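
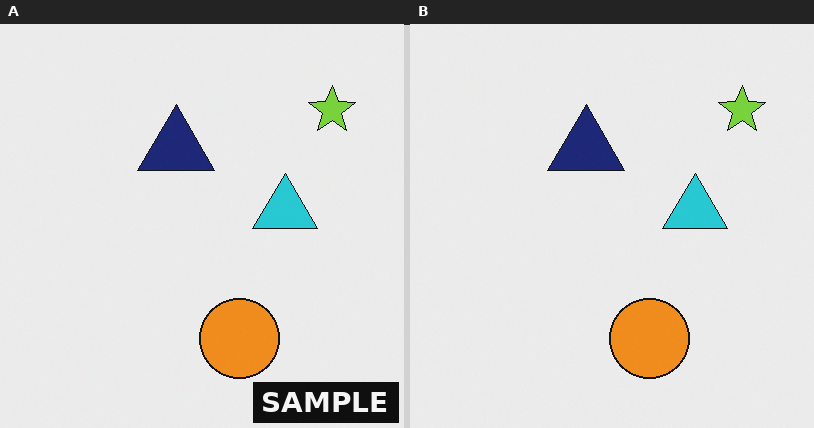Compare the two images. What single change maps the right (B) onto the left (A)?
The left (A) image is the right (B) watermarked with the text "SAMPLE" in the lower-right corner.

A dark label reading "SAMPLE" appears in the lower-right corner.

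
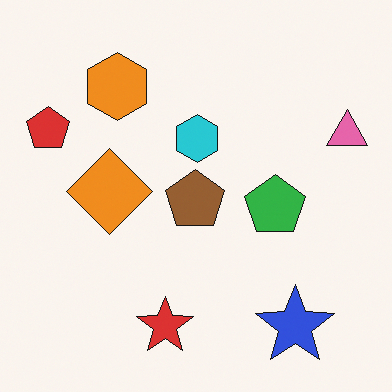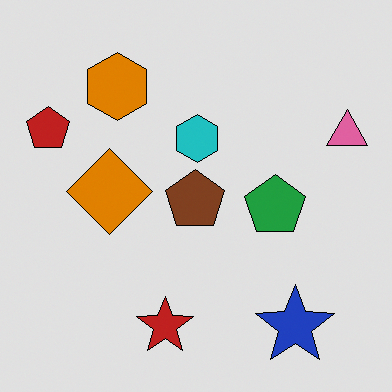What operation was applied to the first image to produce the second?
Moderately posterized.

Each flat color has snapped to a coarser quantized level — most visibly, the near-white background has dropped to a flat grey.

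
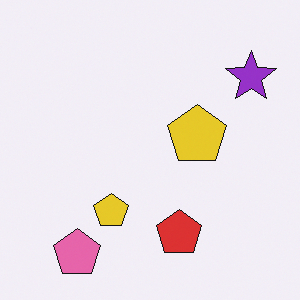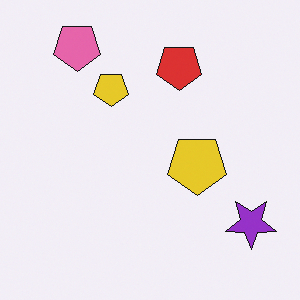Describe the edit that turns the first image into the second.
The image was flipped vertically (top ↔ bottom).

The pink pentagon is in the bottom-left of the first image and the top-left of the second — shapes on opposite sides of the horizontal midline have swapped in a mirror flip.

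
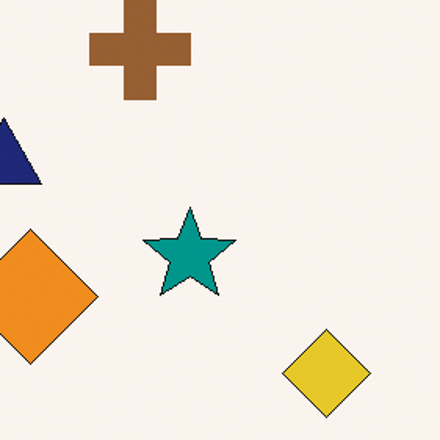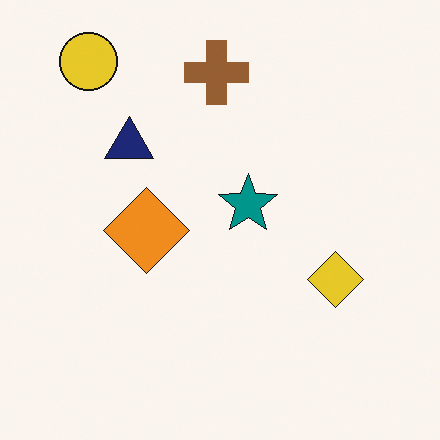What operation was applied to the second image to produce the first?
The first image is the second cropped slightly and scaled back up.

The visible shapes are larger and the field of view is narrower; shapes near the original edges may be partly or wholly outside the frame — a crop-and-rescale.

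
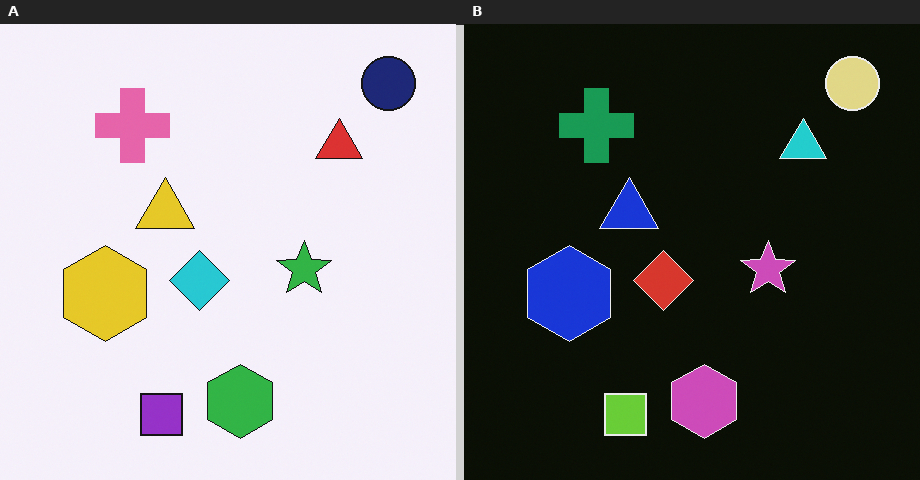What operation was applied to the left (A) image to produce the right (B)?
The transformation is: color-inverted (negative).

The light background has become dark and every shape's color is its complement — a photographic negative.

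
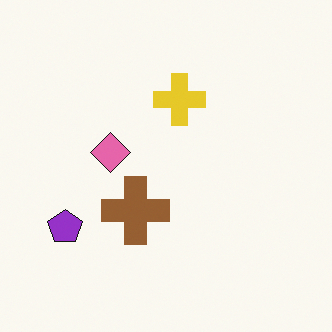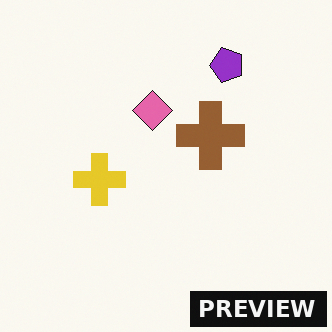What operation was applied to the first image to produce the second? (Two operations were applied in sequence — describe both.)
This is the original image transposed (reflected across the top-left ↔ bottom-right diagonal), then watermarked with the text "PREVIEW" in the lower-right corner.

Shapes have swapped their row and column positions — what was in the top-right is now in the bottom-left — a diagonal reflection. A dark label reading "PREVIEW" appears in the lower-right corner.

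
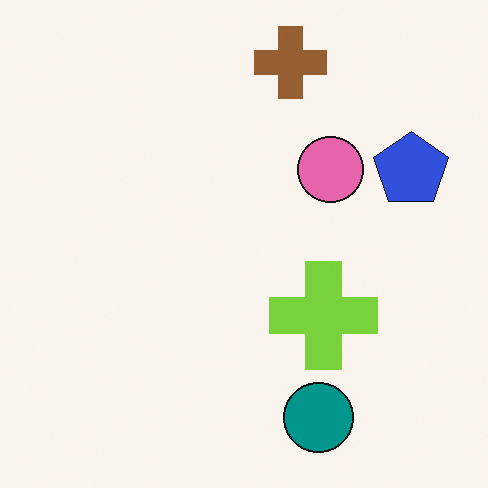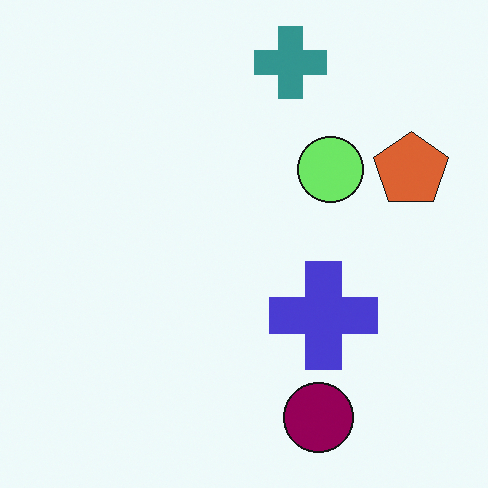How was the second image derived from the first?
The second image is the first hue-shifted through roughly a third of the color wheel.

Every shape's color has rotated by the same amount around the hue wheel — a uniform hue shift.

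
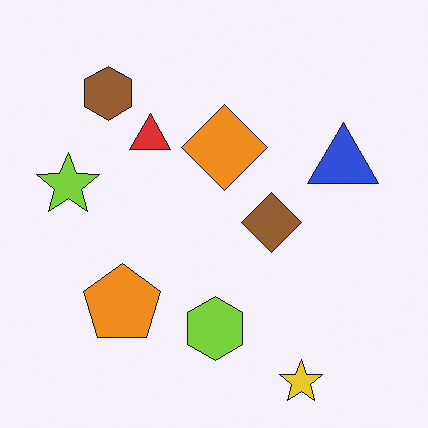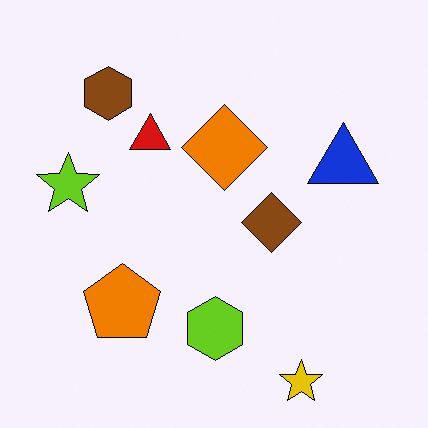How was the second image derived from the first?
It was given slightly increased contrast.

Tones are pushed away from mid-grey across the whole image — a global contrast change.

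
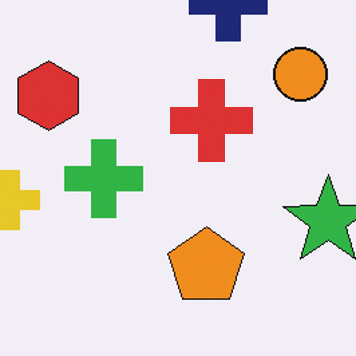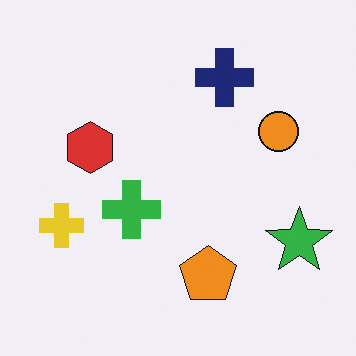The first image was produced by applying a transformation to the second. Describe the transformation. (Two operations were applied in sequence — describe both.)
The transformation is: cropped to a modestly smaller region and rescaled, then overlaid with an additional red cross.

The visible shapes are larger and the field of view is narrower; shapes near the original edges may be partly or wholly outside the frame — a crop-and-rescale. A red cross appears in the first image that is absent from the second.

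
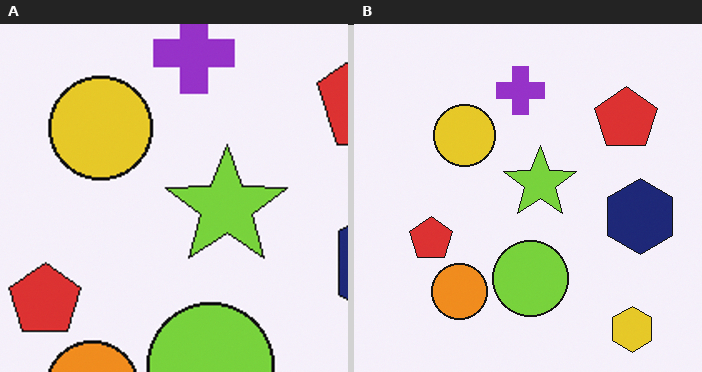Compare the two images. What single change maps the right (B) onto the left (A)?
The image was cropped to a noticeably smaller region and rescaled.

The visible shapes are larger and the field of view is narrower; shapes near the original edges may be partly or wholly outside the frame — a crop-and-rescale.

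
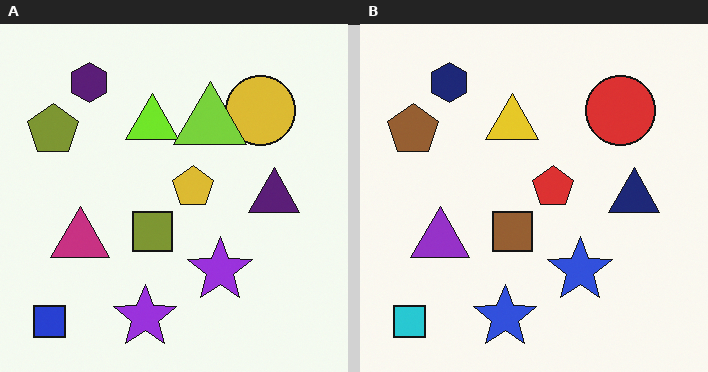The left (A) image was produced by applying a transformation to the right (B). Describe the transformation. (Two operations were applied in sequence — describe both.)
The image was hue-shifted by a small amount, then overlaid with an additional lime triangle.

Every shape's color has rotated by the same amount around the hue wheel — a uniform hue shift. A lime triangle appears in the left (A) image that is absent from the right (B).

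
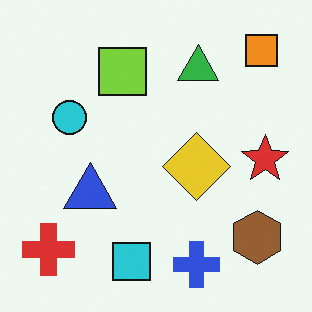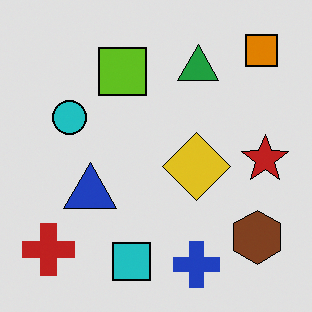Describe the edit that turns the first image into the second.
This is the original image posterized to a reduced palette.

Each flat color has snapped to a coarser quantized level — most visibly, the near-white background has dropped to a flat grey.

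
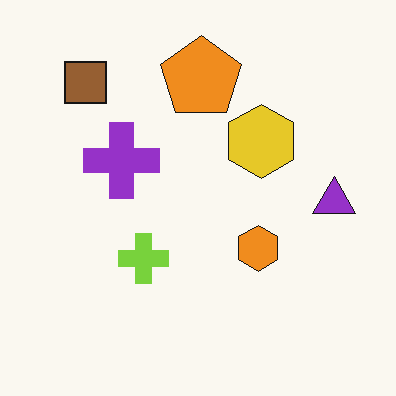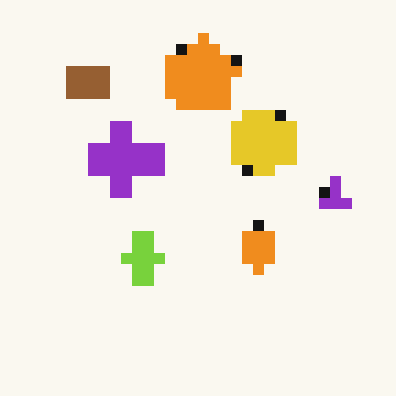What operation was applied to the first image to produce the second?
Coarsely pixelated.

Shapes are reduced to large square blocks; fine edges and outlines are lost — a downscale-then-upscale (mosaic) effect.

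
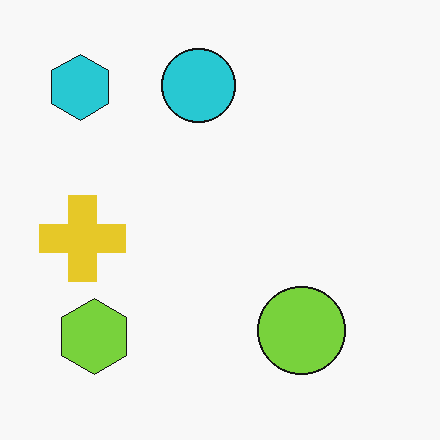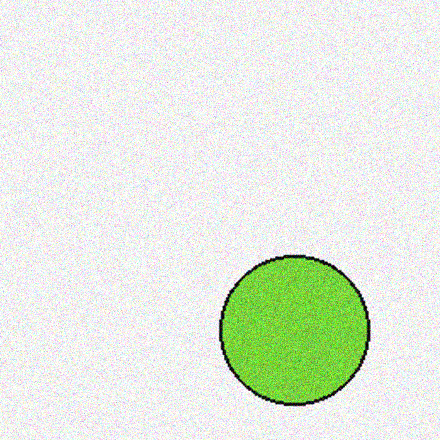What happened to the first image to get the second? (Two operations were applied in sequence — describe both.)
The image was cropped tightly and scaled back up, then degraded with moderate additive noise.

The visible shapes are larger and the field of view is narrower; shapes near the original edges may be partly or wholly outside the frame — a crop-and-rescale. Random speckle covers the whole image, including the flat background.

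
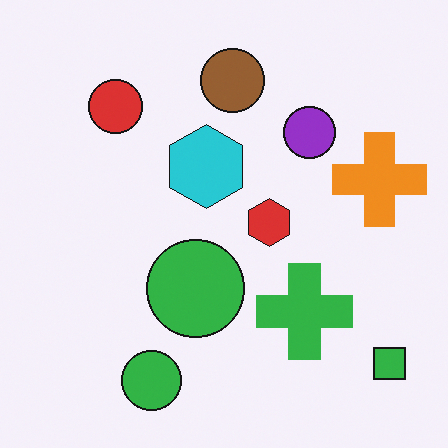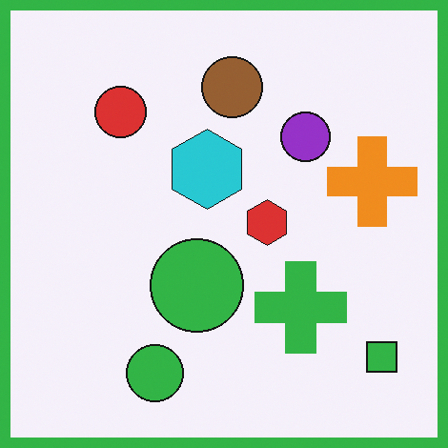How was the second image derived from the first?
The second image is the first framed with a green border.

A solid green frame runs around the edge of the second image, with the content slightly shrunk inside it.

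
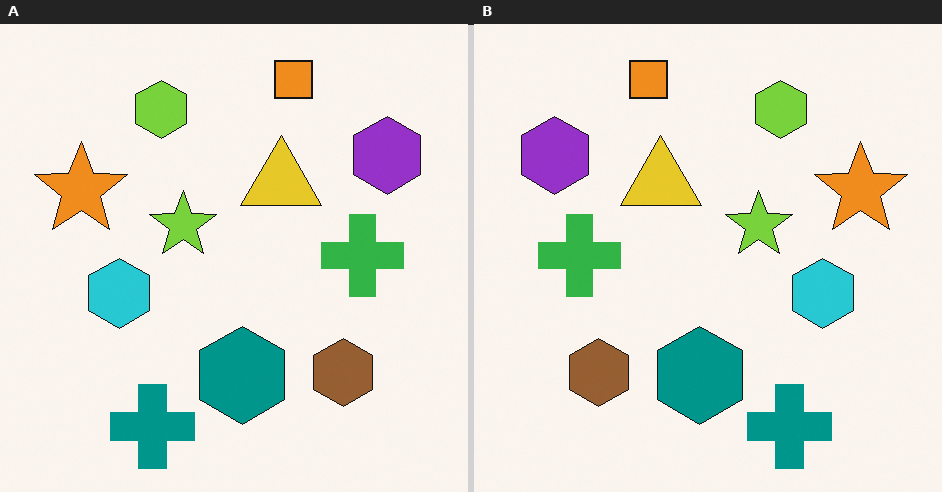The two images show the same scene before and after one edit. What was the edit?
The image was flipped horizontally (left ↔ right).

The orange star is in the left of the left (A) image and the right of the right (B) — shapes on opposite sides of the vertical midline have swapped in a mirror flip.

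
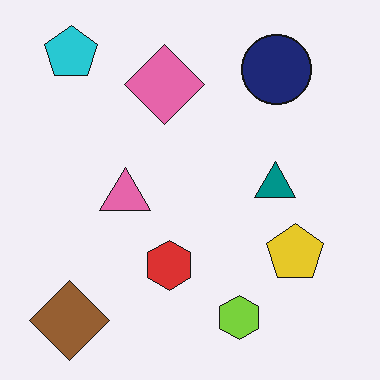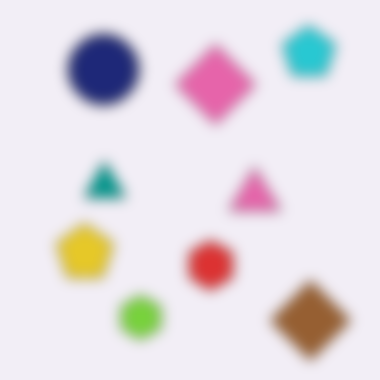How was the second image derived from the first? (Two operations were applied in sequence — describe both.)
The transformation is: heavily blurred, then flipped horizontally (left ↔ right).

Shape edges and outlines are uniformly softened across the whole image. The brown diamond is in the bottom-left of the first image and the bottom-right of the second — shapes on opposite sides of the vertical midline have swapped in a mirror flip.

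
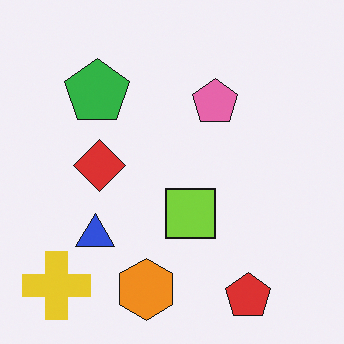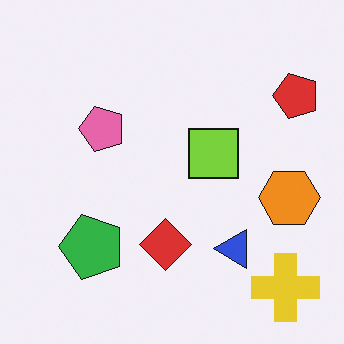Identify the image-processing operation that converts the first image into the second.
The transformation is: rotated 90° counter-clockwise.

The yellow cross sits in the bottom-left of the first image and the bottom-right of the second — consistent with a whole-image 90° counter-clockwise rotation.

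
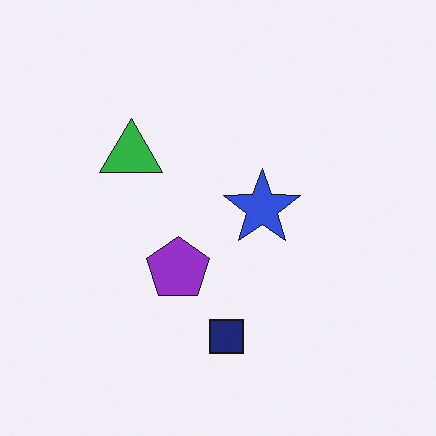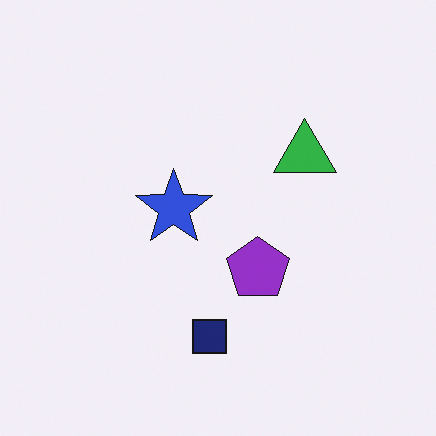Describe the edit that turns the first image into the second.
Flipped horizontally (left ↔ right).

The green triangle is in the left of the first image and the right of the second — shapes on opposite sides of the vertical midline have swapped in a mirror flip.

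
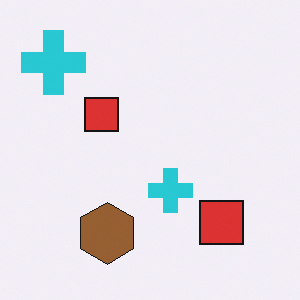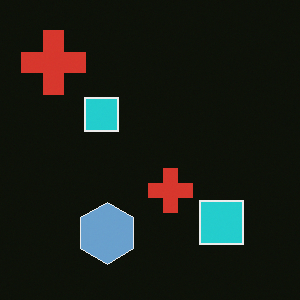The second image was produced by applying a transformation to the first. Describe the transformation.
The image was color-inverted (negative).

The light background has become dark and every shape's color is its complement — a photographic negative.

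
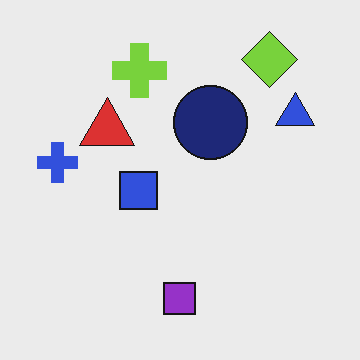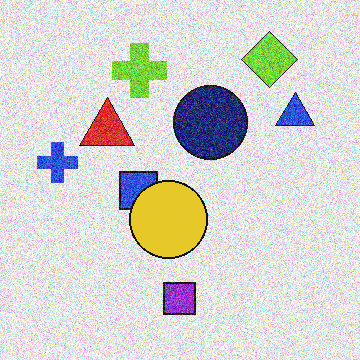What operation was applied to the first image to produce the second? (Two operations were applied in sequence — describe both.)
Degraded with strong gaussian noise, then overlaid with an additional yellow circle.

Random speckle covers the whole image, including the flat background. A yellow circle appears in the second image that is absent from the first.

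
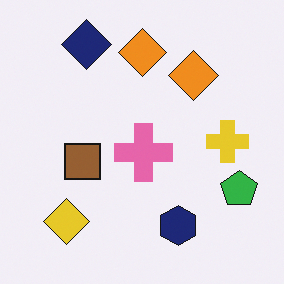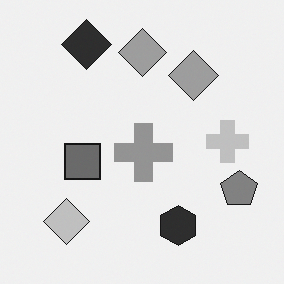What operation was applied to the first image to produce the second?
The second image is the first converted to grayscale.

All color is removed — every shape is now a shade of grey.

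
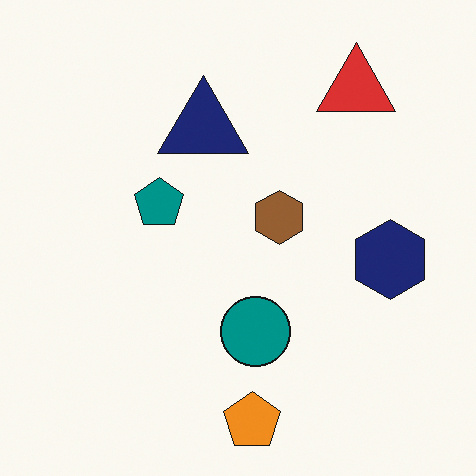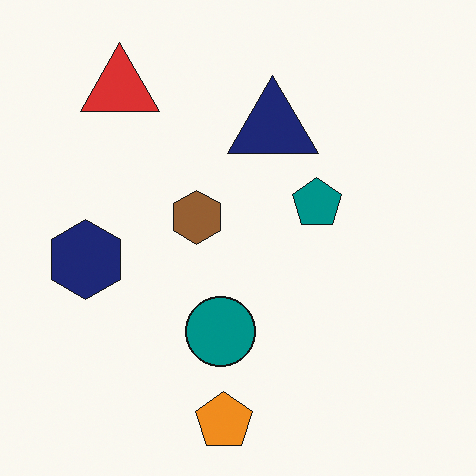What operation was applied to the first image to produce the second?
It was flipped horizontally (left ↔ right).

The navy hexagon is in the right of the first image and the left of the second — shapes on opposite sides of the vertical midline have swapped in a mirror flip.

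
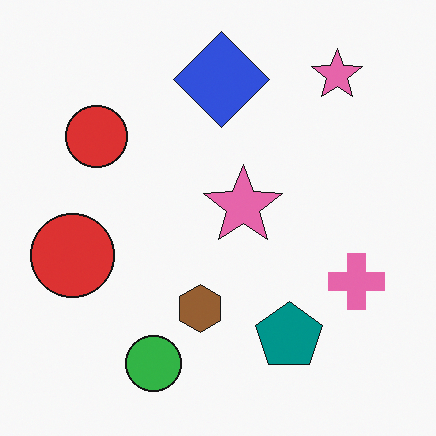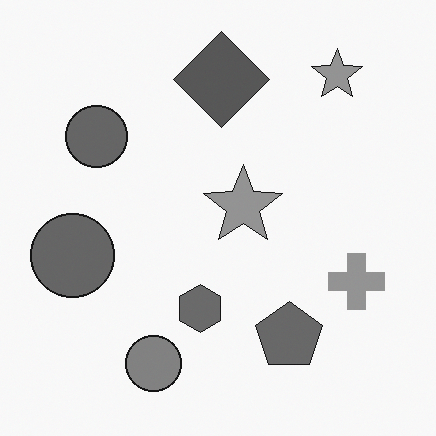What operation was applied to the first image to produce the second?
The image was converted to grayscale.

All color is removed — every shape is now a shade of grey.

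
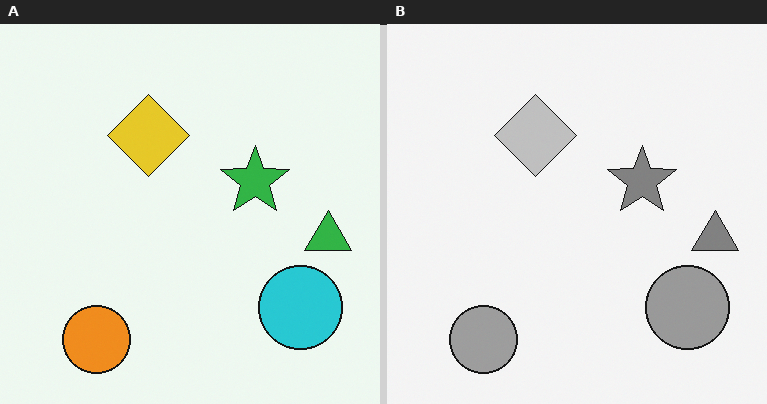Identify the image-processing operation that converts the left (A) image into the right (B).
The transformation is: converted to grayscale.

All color is removed — every shape is now a shade of grey.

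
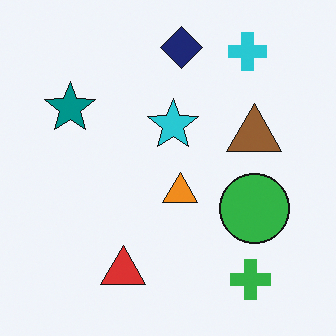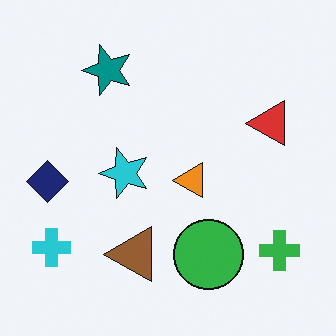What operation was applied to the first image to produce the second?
It was transposed (reflected across the top-left ↔ bottom-right diagonal).

Shapes have swapped their row and column positions — what was in the top-right is now in the bottom-left — a diagonal reflection.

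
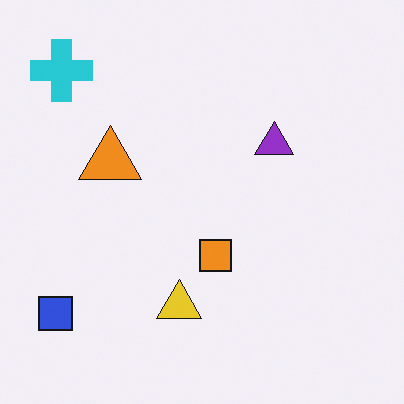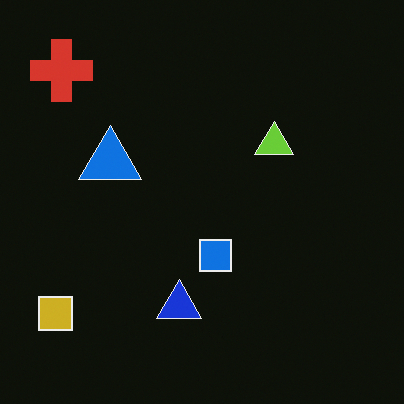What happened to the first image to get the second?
The second image is the first color-inverted (negative).

The light background has become dark and every shape's color is its complement — a photographic negative.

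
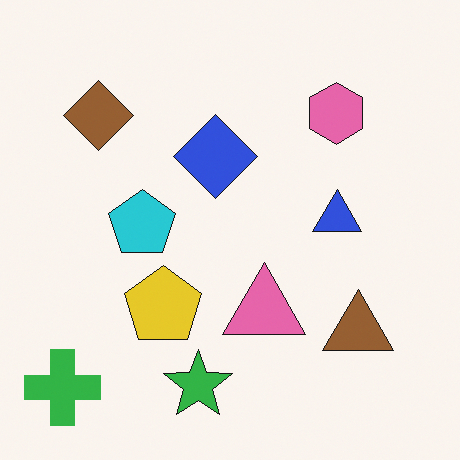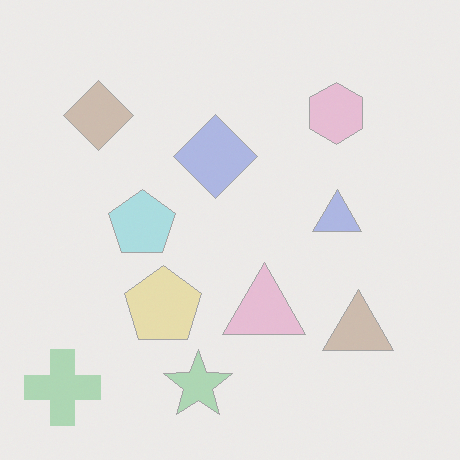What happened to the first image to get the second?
It was washed out (contrast reduced).

Tones are pushed toward mid-grey across the whole image — a global contrast change.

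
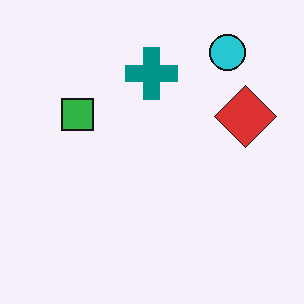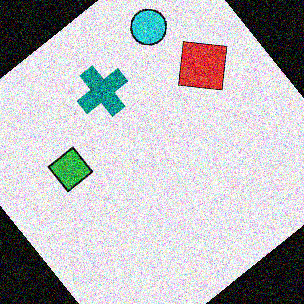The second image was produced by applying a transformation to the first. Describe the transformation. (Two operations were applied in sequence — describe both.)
The transformation is: rotated counter-clockwise by a large amount — several tens of degrees, then degraded with a thick layer of grain.

Every shape is tilted by the same angle and the image corners show triangular fill wedges — a whole-image rotation by a non-right angle. Random speckle covers the whole image, including the flat background.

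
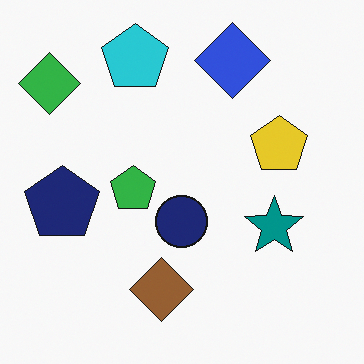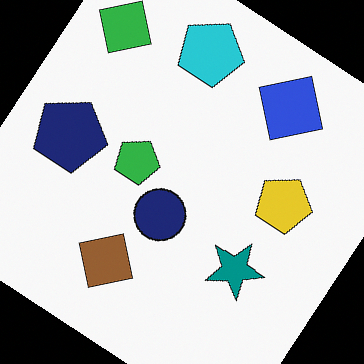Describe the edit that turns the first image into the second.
The transformation is: rotated clockwise by a large amount — several tens of degrees.

Every shape is tilted by the same angle and the image corners show triangular fill wedges — a whole-image rotation by a non-right angle.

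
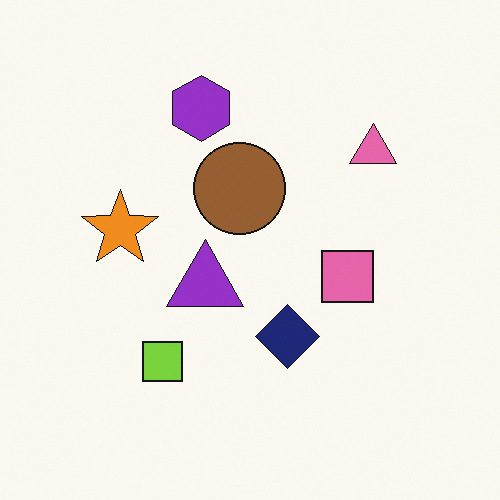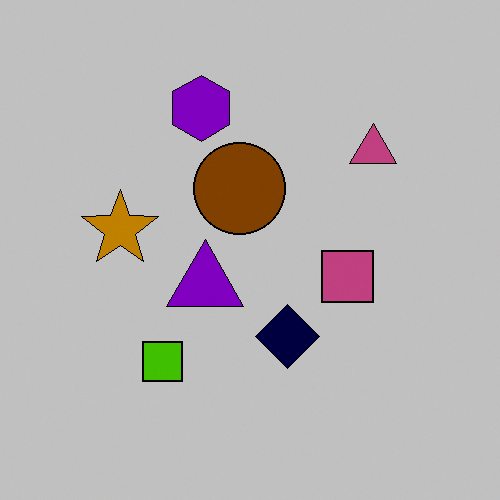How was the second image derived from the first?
Aggressively posterized.

Each flat color has snapped to a coarser quantized level — most visibly, the near-white background has dropped to a flat grey.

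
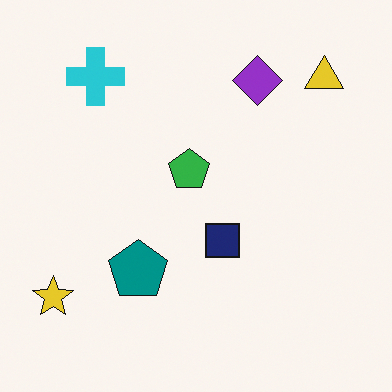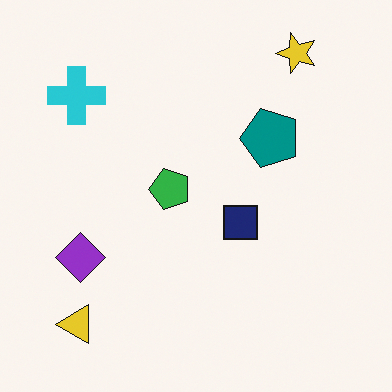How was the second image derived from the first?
This is the original image transposed (reflected across the top-left ↔ bottom-right diagonal).

Shapes have swapped their row and column positions — what was in the top-right is now in the bottom-left — a diagonal reflection.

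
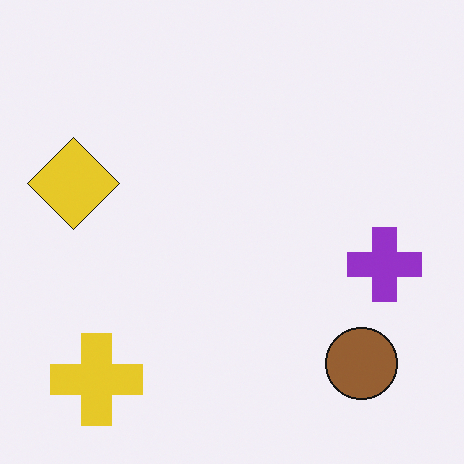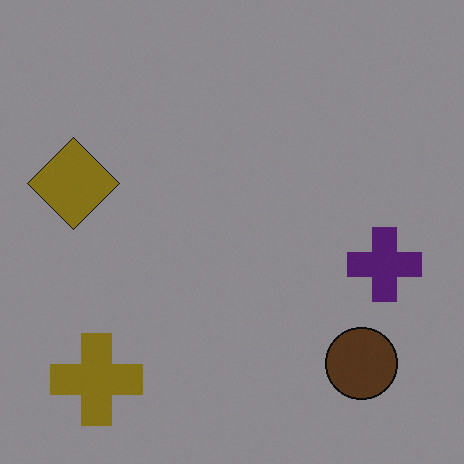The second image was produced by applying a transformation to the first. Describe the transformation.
It was darkened a lot.

Every pixel — background and shapes alike — is uniformly darkened.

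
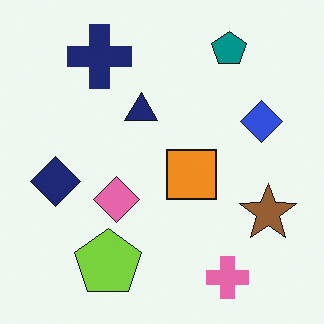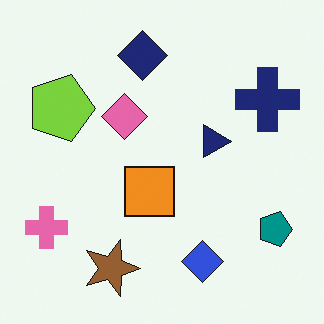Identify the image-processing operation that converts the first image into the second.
The transformation is: rotated 90° clockwise.

The pink cross sits in the bottom-right of the first image and the bottom-left of the second — consistent with a whole-image 90° clockwise rotation.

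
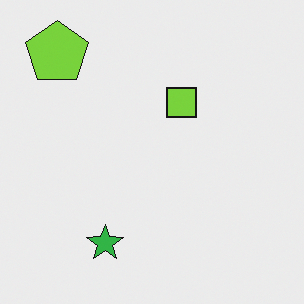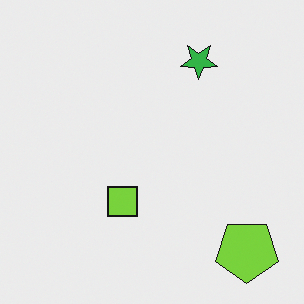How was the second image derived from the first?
The second image is the first rotated 180°.

The lime pentagon sits in the top-left of the first image and the bottom-right of the second — consistent with a whole-image 180° rotation.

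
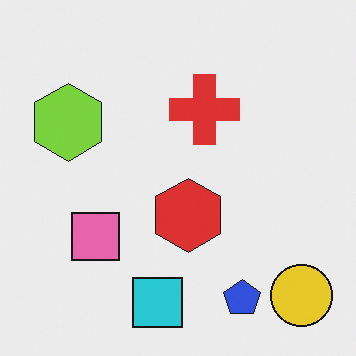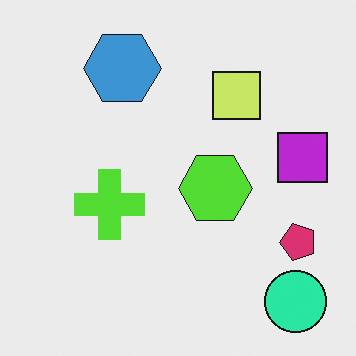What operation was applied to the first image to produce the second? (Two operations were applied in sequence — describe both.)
The second image is the first transposed (reflected across the top-left ↔ bottom-right diagonal), then hue-shifted by a moderate amount.

Shapes have swapped their row and column positions — what was in the top-right is now in the bottom-left — a diagonal reflection. Every shape's color has rotated by the same amount around the hue wheel — a uniform hue shift.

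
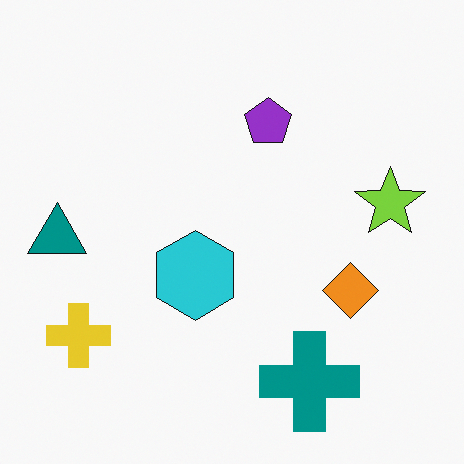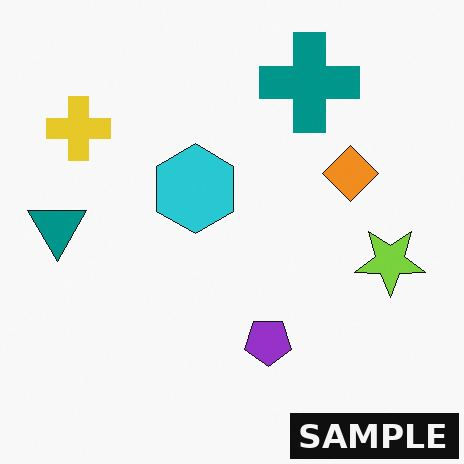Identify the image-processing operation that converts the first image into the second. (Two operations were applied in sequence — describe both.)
The second image is the first flipped vertically (top ↔ bottom), then watermarked with the text "SAMPLE" in the lower-right corner.

The teal cross is in the bottom of the first image and the top of the second — shapes on opposite sides of the horizontal midline have swapped in a mirror flip. A dark label reading "SAMPLE" appears in the lower-right corner.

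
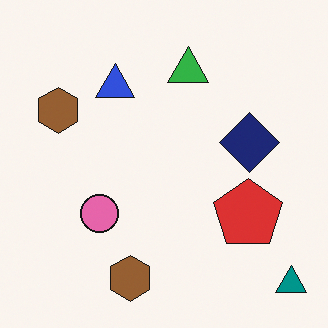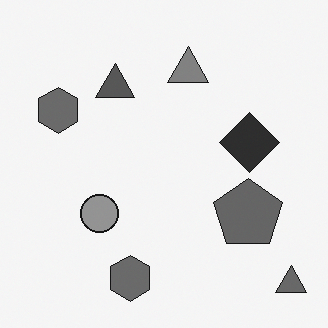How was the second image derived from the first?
The second image is the first converted to grayscale.

All color is removed — every shape is now a shade of grey.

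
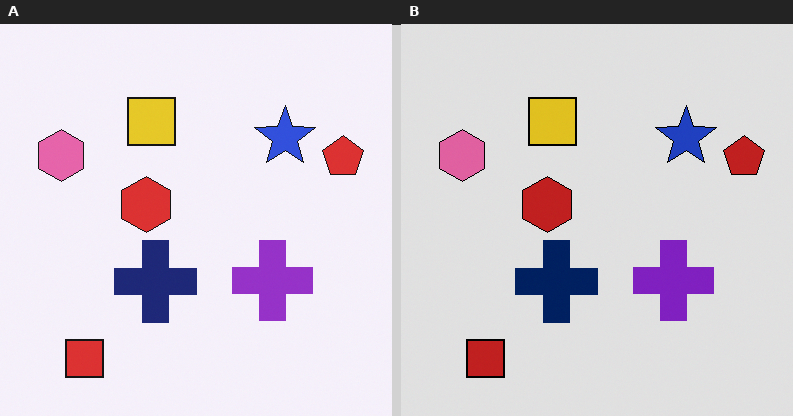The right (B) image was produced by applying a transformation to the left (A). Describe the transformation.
The image was moderately posterized.

Each flat color has snapped to a coarser quantized level — most visibly, the near-white background has dropped to a flat grey.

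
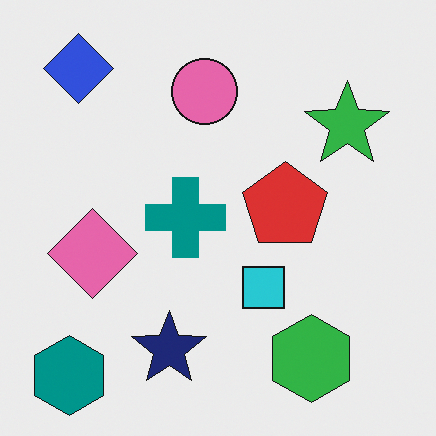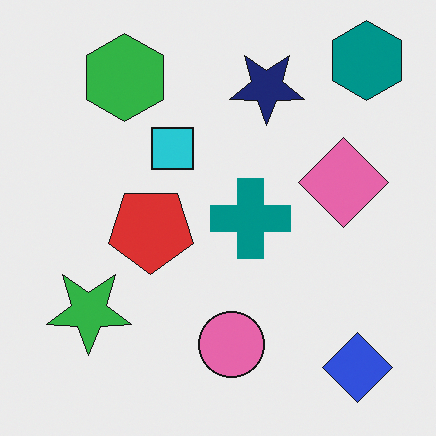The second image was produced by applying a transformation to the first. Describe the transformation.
It was rotated 180°.

The teal hexagon sits in the bottom-left of the first image and the top-right of the second — consistent with a whole-image 180° rotation.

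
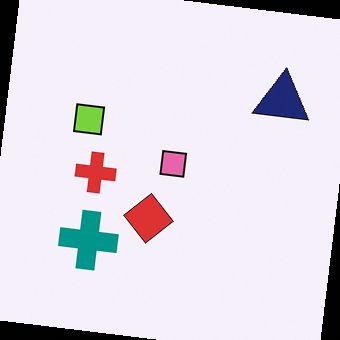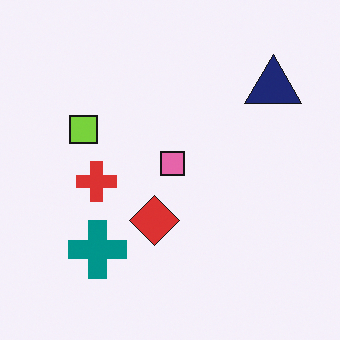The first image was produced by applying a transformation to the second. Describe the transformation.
The first image is the second rotated clockwise by a few degrees.

Every shape is tilted by the same angle and the image corners show triangular fill wedges — a whole-image rotation by a non-right angle.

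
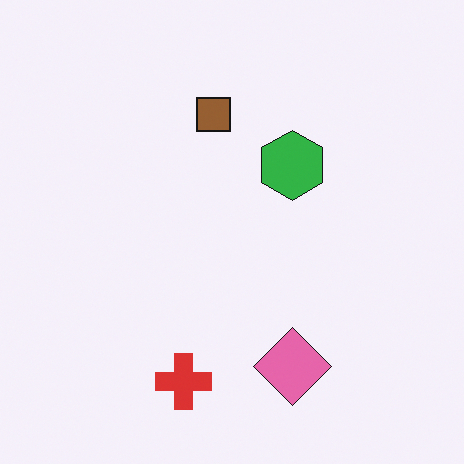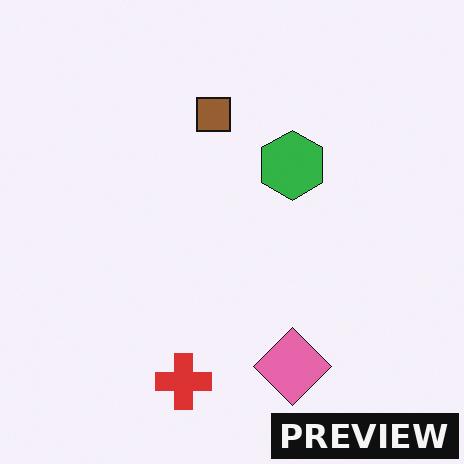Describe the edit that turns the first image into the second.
The second image is the first watermarked with the text "PREVIEW" in the lower-right corner.

A dark label reading "PREVIEW" appears in the lower-right corner.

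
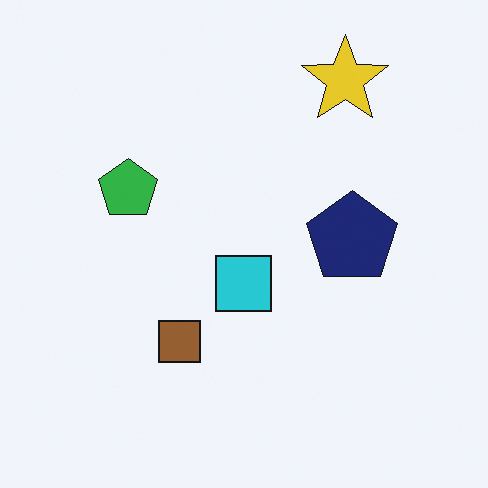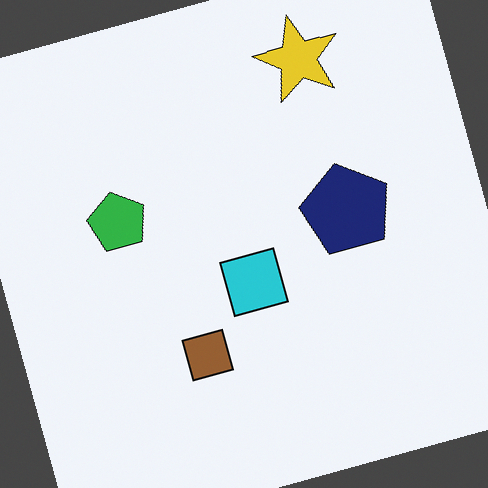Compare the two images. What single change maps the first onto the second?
Rotated counter-clockwise by a moderate amount.

Every shape is tilted by the same angle and the image corners show triangular fill wedges — a whole-image rotation by a non-right angle.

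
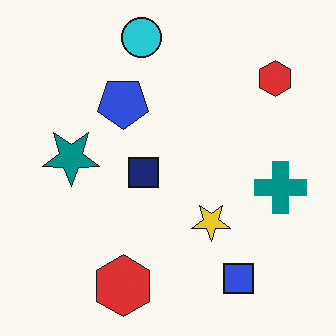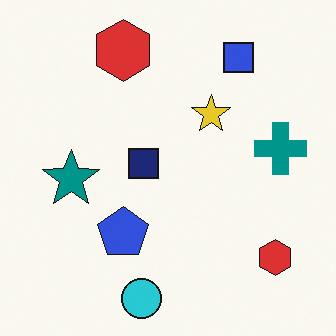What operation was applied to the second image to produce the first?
The transformation is: flipped vertically (top ↔ bottom).

The cyan circle is in the bottom of the second image and the top of the first — shapes on opposite sides of the horizontal midline have swapped in a mirror flip.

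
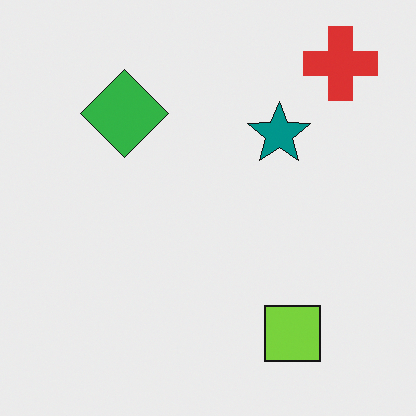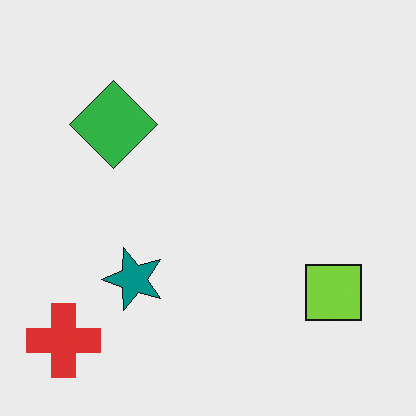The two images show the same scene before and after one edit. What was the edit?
It was transposed (reflected across the top-left ↔ bottom-right diagonal).

Shapes have swapped their row and column positions — what was in the top-right is now in the bottom-left — a diagonal reflection.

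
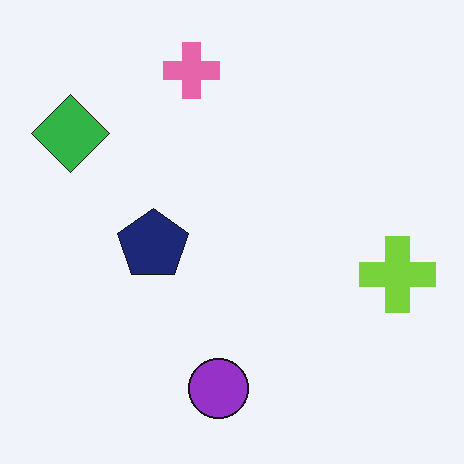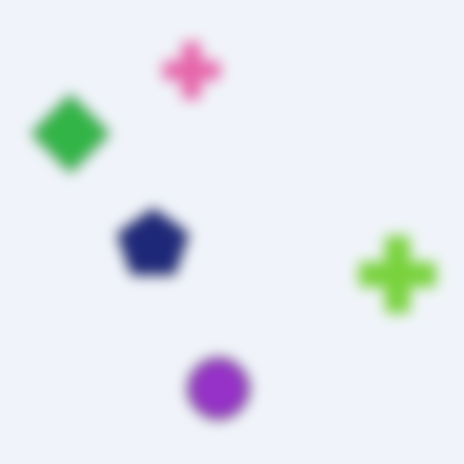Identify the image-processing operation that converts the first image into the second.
It was strongly gaussian-blurred.

Shape edges and outlines are uniformly softened across the whole image.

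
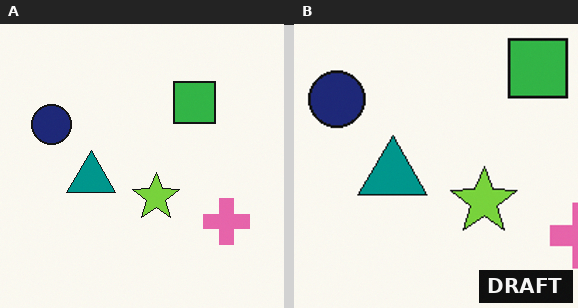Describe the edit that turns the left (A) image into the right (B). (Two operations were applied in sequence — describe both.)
Cropped slightly and scaled back up, then watermarked with the text "DRAFT" in the lower-right corner.

The visible shapes are larger and the field of view is narrower; shapes near the original edges may be partly or wholly outside the frame — a crop-and-rescale. A dark label reading "DRAFT" appears in the lower-right corner.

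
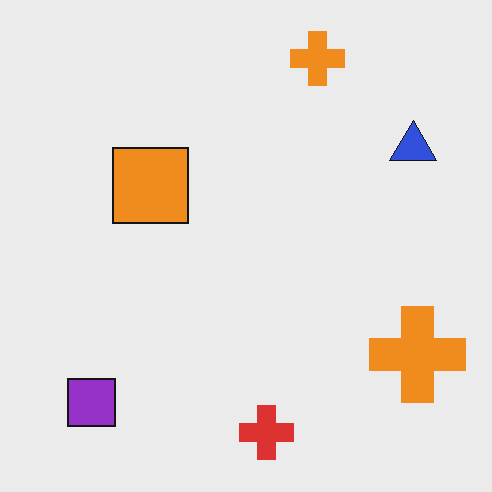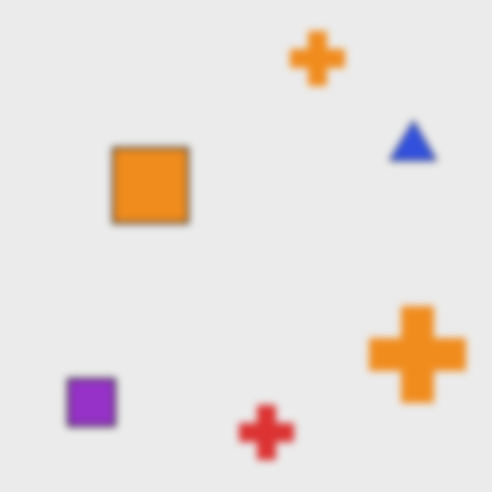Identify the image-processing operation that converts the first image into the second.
The image was noticeably gaussian-blurred.

Shape edges and outlines are uniformly softened across the whole image.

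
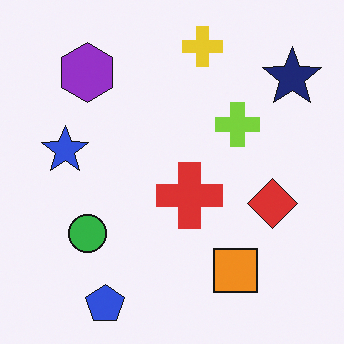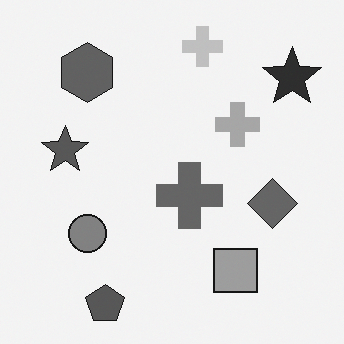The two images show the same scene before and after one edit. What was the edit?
Converted to grayscale.

All color is removed — every shape is now a shade of grey.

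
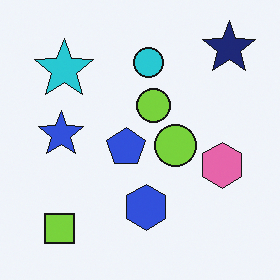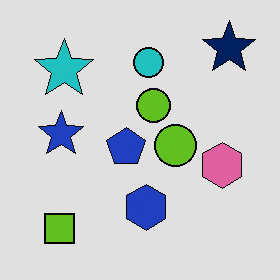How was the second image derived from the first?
The second image is the first moderately posterized.

Each flat color has snapped to a coarser quantized level — most visibly, the near-white background has dropped to a flat grey.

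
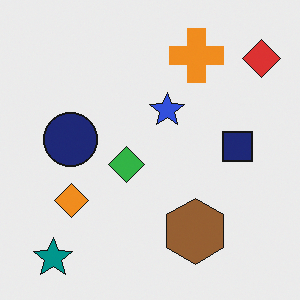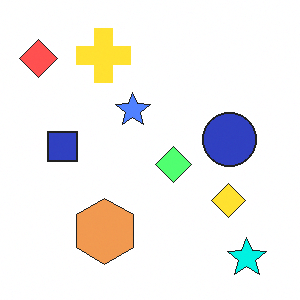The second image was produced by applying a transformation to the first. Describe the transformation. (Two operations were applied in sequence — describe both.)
The image was flipped horizontally (left ↔ right), then substantially brightened.

The red diamond is in the top-right of the first image and the top-left of the second — shapes on opposite sides of the vertical midline have swapped in a mirror flip. Every pixel — background and shapes alike — is uniformly brightened.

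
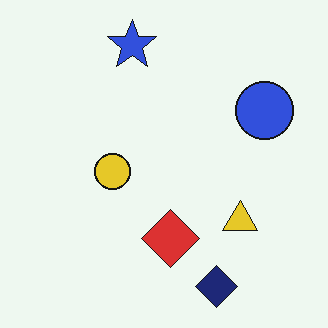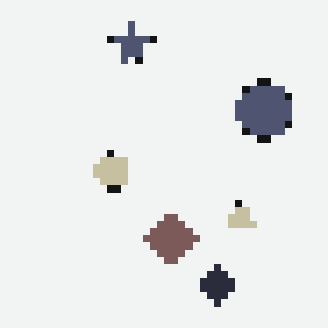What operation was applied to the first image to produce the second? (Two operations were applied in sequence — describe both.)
Heavily desaturated, then moderately pixelated.

All colors are more muted and greyish — a global saturation change. Shapes are reduced to large square blocks; fine edges and outlines are lost — a downscale-then-upscale (mosaic) effect.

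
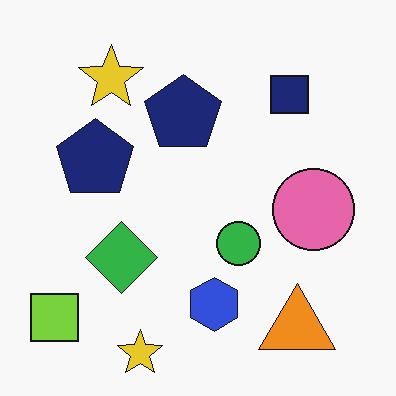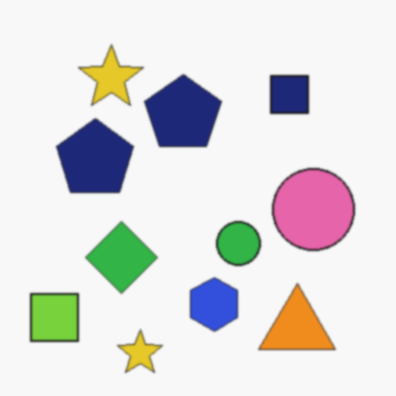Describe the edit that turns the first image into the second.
It was slightly softened.

Shape edges and outlines are uniformly softened across the whole image.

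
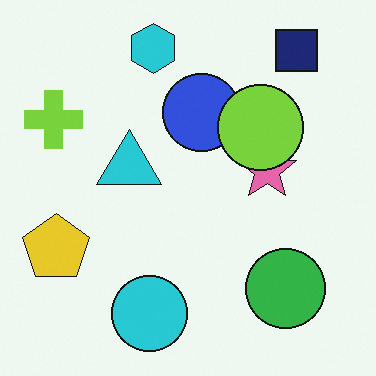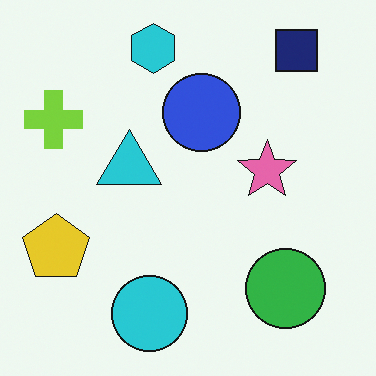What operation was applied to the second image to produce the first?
This is the original image overlaid with an additional lime circle.

A lime circle appears in the first image that is absent from the second.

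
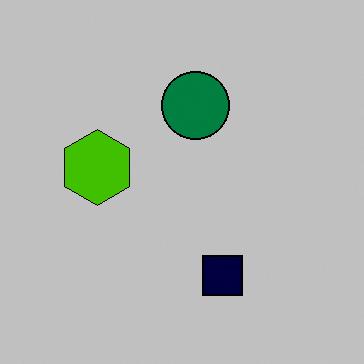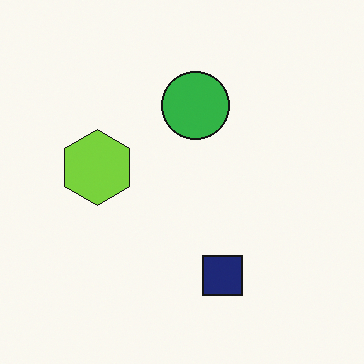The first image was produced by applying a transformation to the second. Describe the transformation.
Heavily posterized to just a handful of flat colors.

Each flat color has snapped to a coarser quantized level — most visibly, the near-white background has dropped to a flat grey.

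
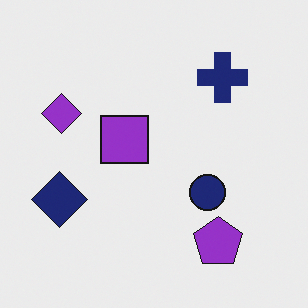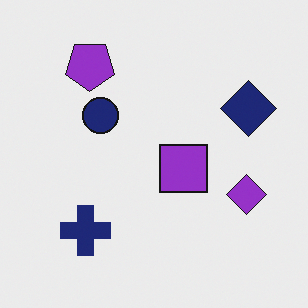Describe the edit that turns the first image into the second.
The second image is the first rotated 180°.

The purple pentagon sits in the bottom-right of the first image and the top-left of the second — consistent with a whole-image 180° rotation.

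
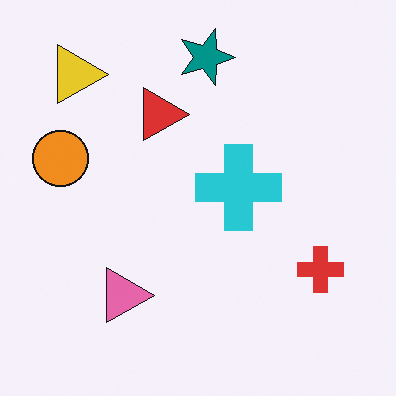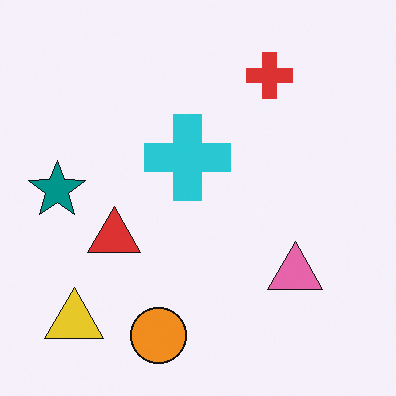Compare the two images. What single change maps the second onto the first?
The image was rotated 90° clockwise.

The yellow triangle sits in the bottom-left of the second image and the top-left of the first — consistent with a whole-image 90° clockwise rotation.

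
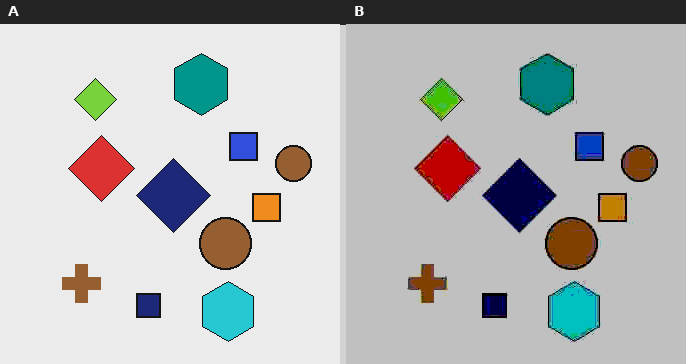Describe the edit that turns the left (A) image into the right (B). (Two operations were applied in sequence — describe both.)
Heavily JPEG-compressed with obvious blocking artifacts, then heavily posterized to just a handful of flat colors.

Blocky 8×8 compression artifacts appear around shape edges and the flat background shows ringing — characteristic JPEG degradation. Each flat color has snapped to a coarser quantized level — most visibly, the near-white background has dropped to a flat grey.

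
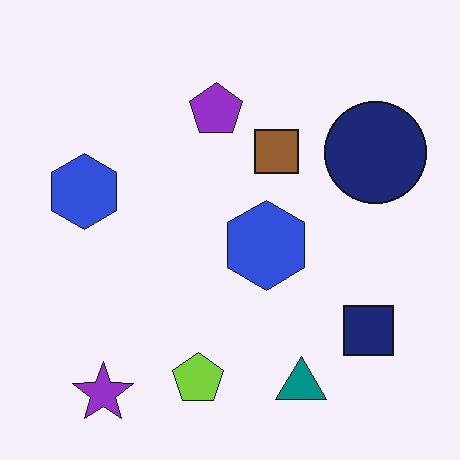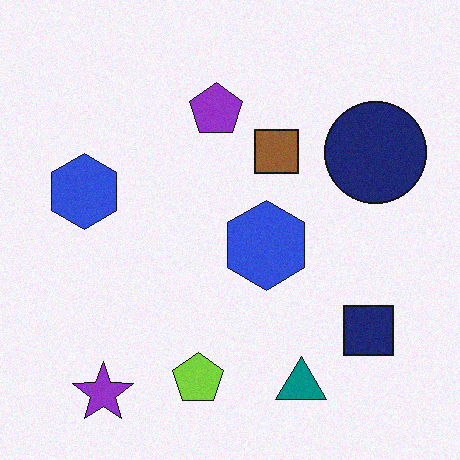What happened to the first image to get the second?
The second image is the first degraded with a light layer of grain.

Random speckle covers the whole image, including the flat background.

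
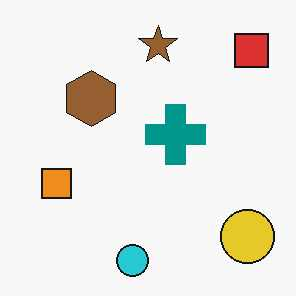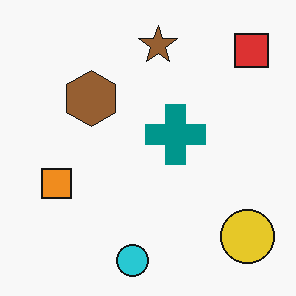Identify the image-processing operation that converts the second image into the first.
It was JPEG-compressed with visible artifacts.

Blocky 8×8 compression artifacts appear around shape edges and the flat background shows ringing — characteristic JPEG degradation.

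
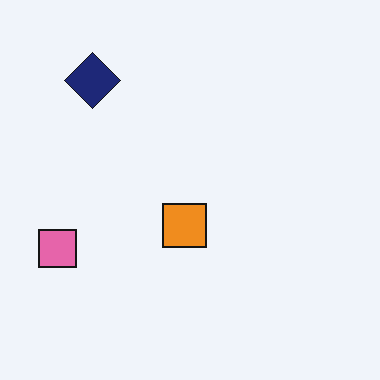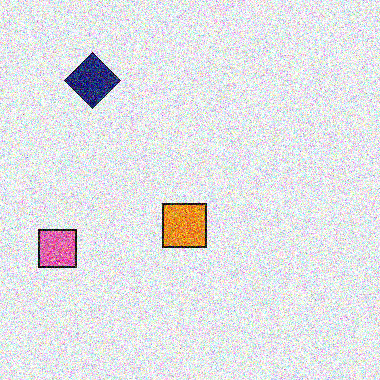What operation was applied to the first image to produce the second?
This is the original image degraded with heavy additive noise.

Random speckle covers the whole image, including the flat background.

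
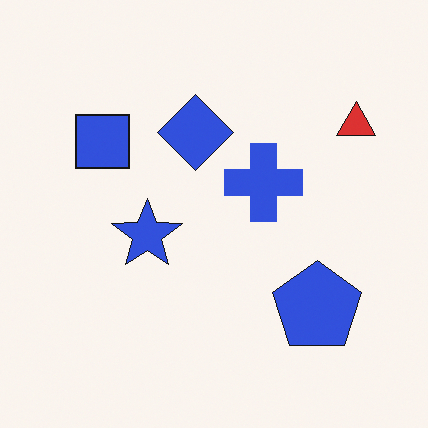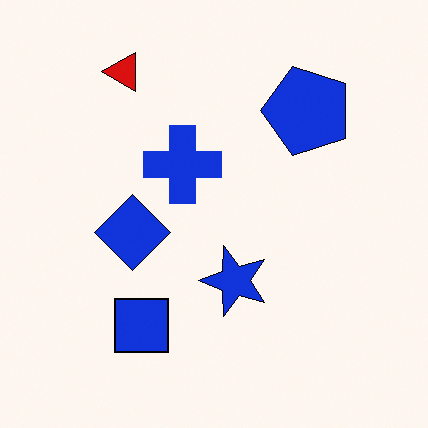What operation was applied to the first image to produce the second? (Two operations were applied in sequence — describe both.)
It was given slightly increased contrast, then rotated 90° counter-clockwise.

Tones are pushed away from mid-grey across the whole image — a global contrast change. The red triangle sits in the top-right of the first image and the top-left of the second — consistent with a whole-image 90° counter-clockwise rotation.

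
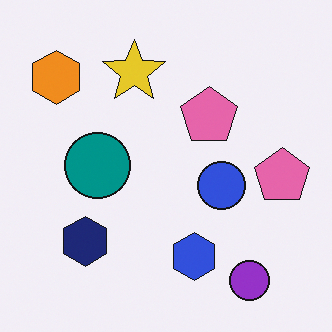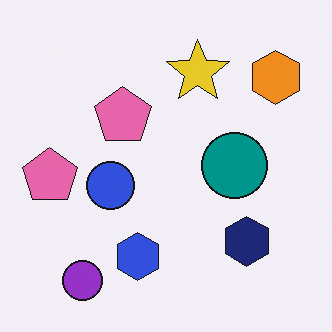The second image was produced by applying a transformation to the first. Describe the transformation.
The image was flipped horizontally (left ↔ right).

The orange hexagon is in the top-left of the first image and the top-right of the second — shapes on opposite sides of the vertical midline have swapped in a mirror flip.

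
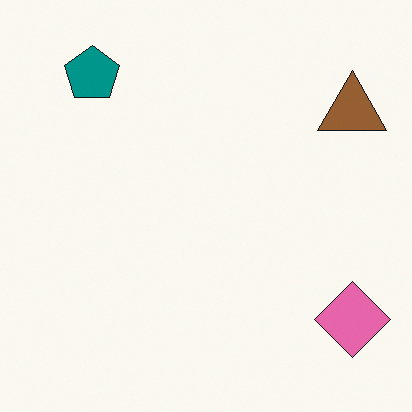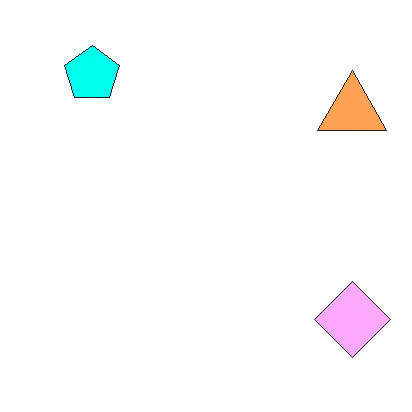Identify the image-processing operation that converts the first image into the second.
The image was brightened a lot.

Every pixel — background and shapes alike — is uniformly brightened.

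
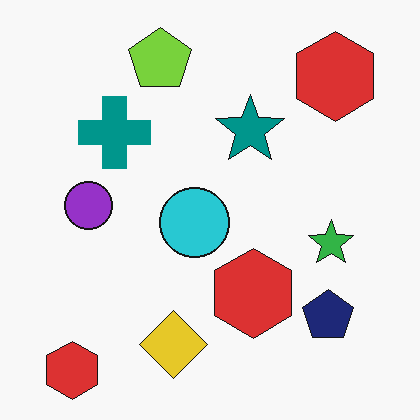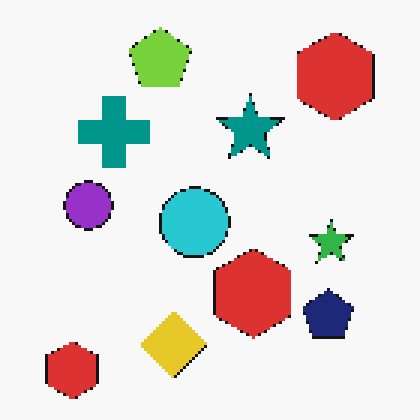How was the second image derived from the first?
The second image is the first mildly pixelated.

Shapes are reduced to large square blocks; fine edges and outlines are lost — a downscale-then-upscale (mosaic) effect.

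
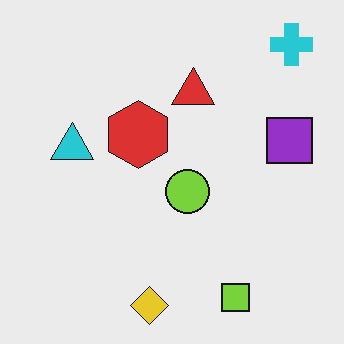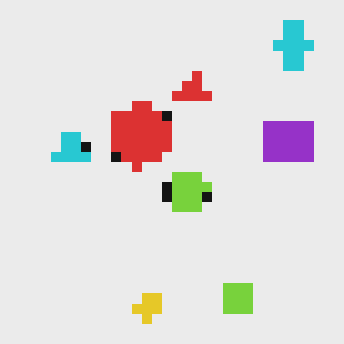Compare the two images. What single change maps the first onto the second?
The second image is the first coarsely pixelated.

Shapes are reduced to large square blocks; fine edges and outlines are lost — a downscale-then-upscale (mosaic) effect.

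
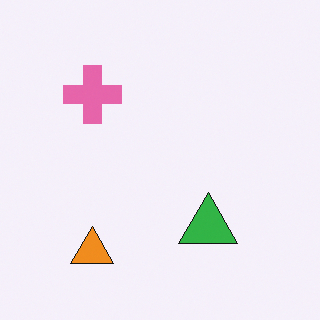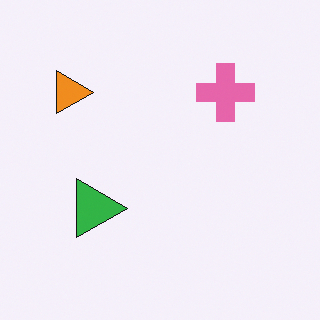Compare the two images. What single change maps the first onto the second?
The transformation is: rotated 90° clockwise.

The orange triangle sits in the bottom-left of the first image and the top-left of the second — consistent with a whole-image 90° clockwise rotation.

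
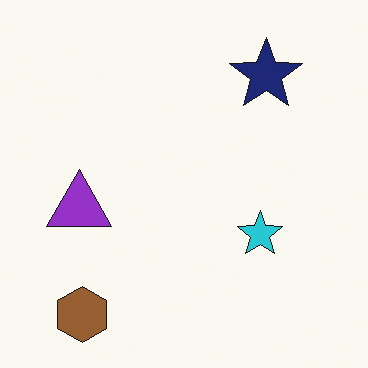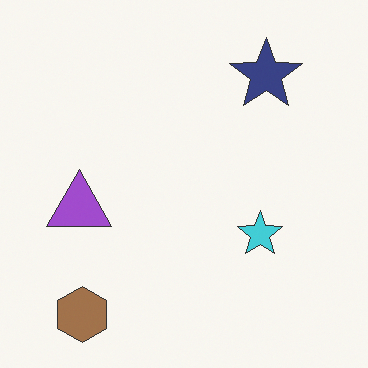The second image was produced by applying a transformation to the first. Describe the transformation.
This is the original image given slightly reduced contrast.

Tones are pushed toward mid-grey across the whole image — a global contrast change.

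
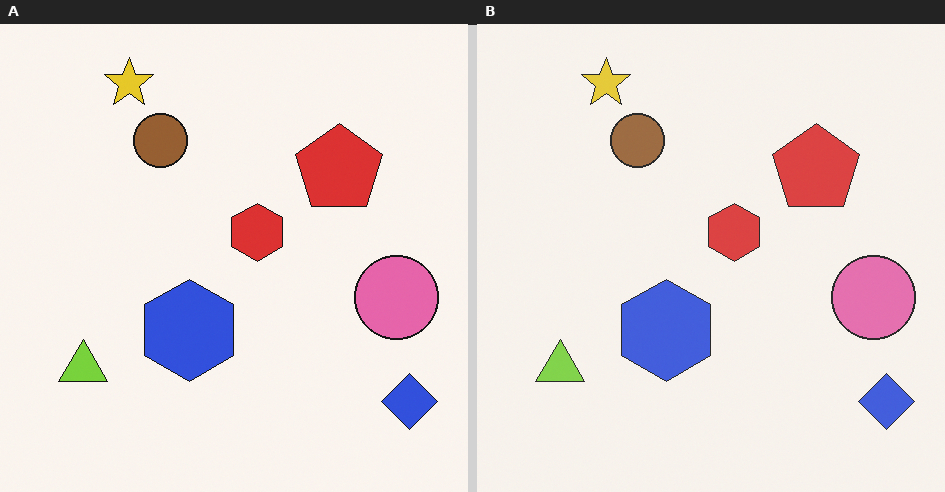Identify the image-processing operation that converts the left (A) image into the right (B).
The right (B) image is the left (A) given slightly reduced contrast.

Tones are pushed toward mid-grey across the whole image — a global contrast change.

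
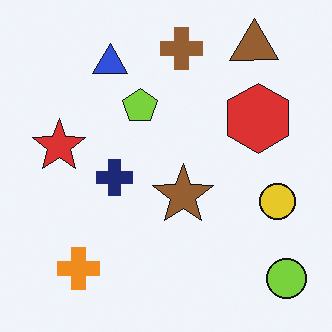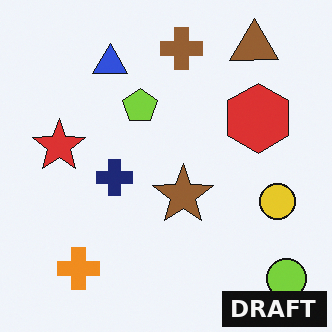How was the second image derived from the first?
This is the original image watermarked with the text "DRAFT" in the lower-right corner.

A dark label reading "DRAFT" appears in the lower-right corner.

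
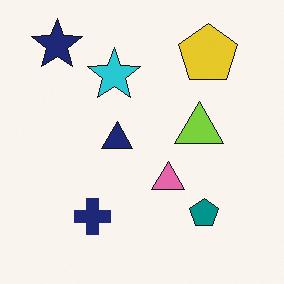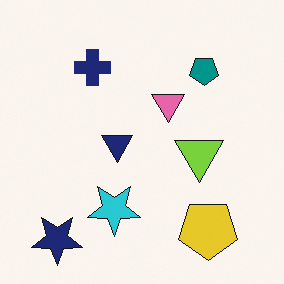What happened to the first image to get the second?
The transformation is: flipped vertically (top ↔ bottom).

The navy star is in the top-left of the first image and the bottom-left of the second — shapes on opposite sides of the horizontal midline have swapped in a mirror flip.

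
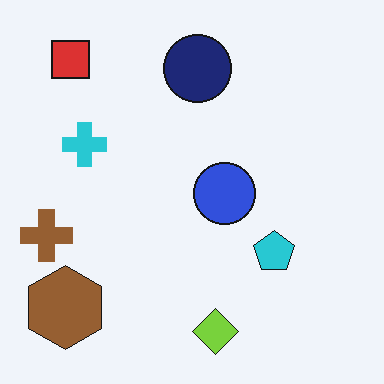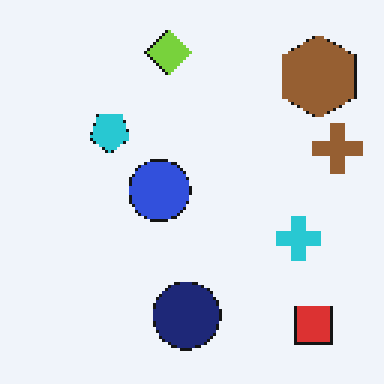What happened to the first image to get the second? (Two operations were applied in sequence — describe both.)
The transformation is: rotated 180°, then mildly pixelated.

The red square sits in the top-left of the first image and the bottom-right of the second — consistent with a whole-image 180° rotation. Shapes are reduced to large square blocks; fine edges and outlines are lost — a downscale-then-upscale (mosaic) effect.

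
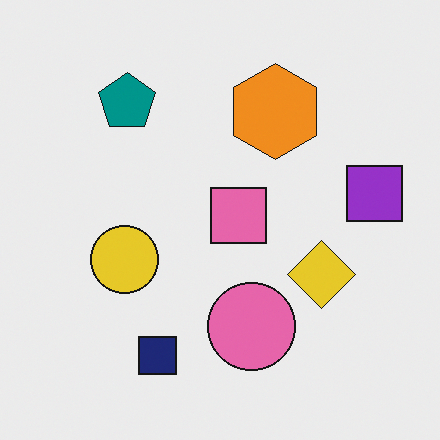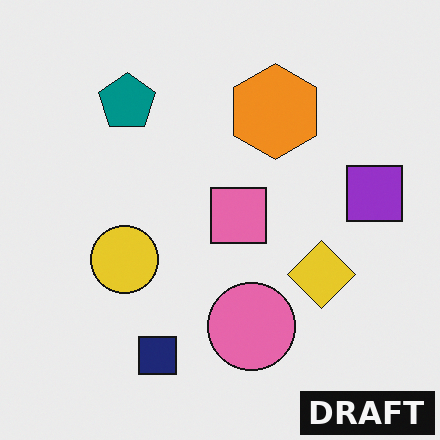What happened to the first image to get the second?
It was watermarked with the text "DRAFT" in the lower-right corner.

A dark label reading "DRAFT" appears in the lower-right corner.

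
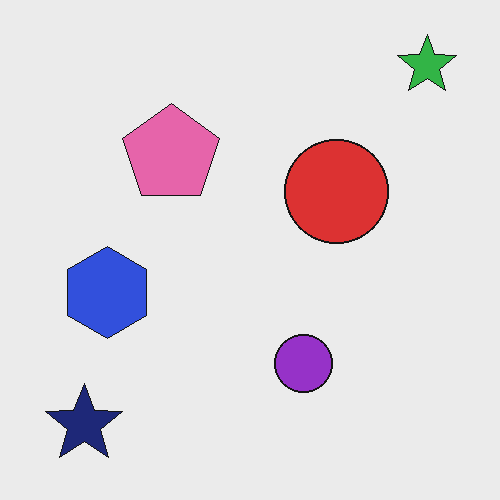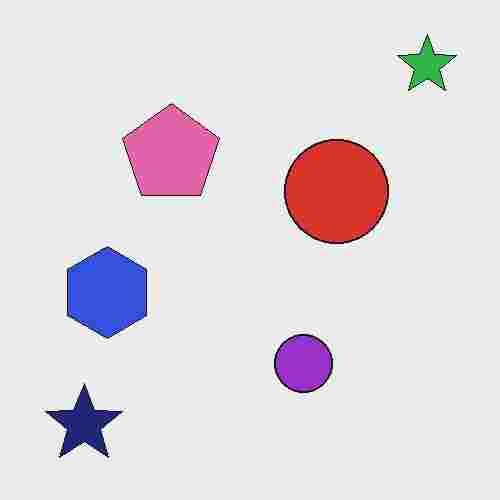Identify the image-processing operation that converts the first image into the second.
This is the original image heavily JPEG-compressed with obvious blocking artifacts.

Blocky 8×8 compression artifacts appear around shape edges and the flat background shows ringing — characteristic JPEG degradation.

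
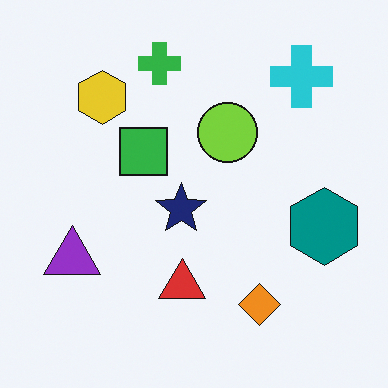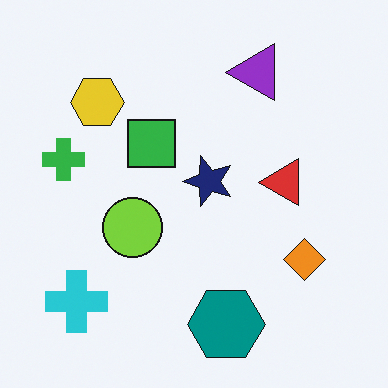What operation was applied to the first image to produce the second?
The image was transposed (reflected across the top-left ↔ bottom-right diagonal).

Shapes have swapped their row and column positions — what was in the top-right is now in the bottom-left — a diagonal reflection.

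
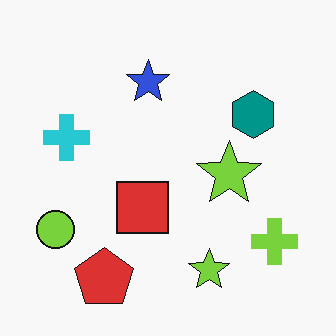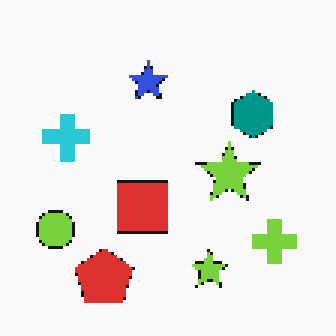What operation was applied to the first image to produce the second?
This is the original image mildly pixelated.

Shapes are reduced to large square blocks; fine edges and outlines are lost — a downscale-then-upscale (mosaic) effect.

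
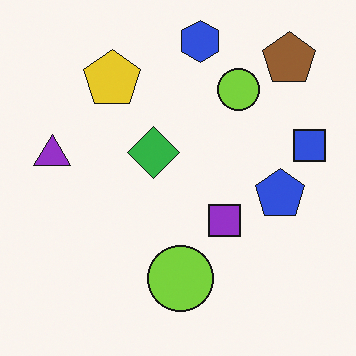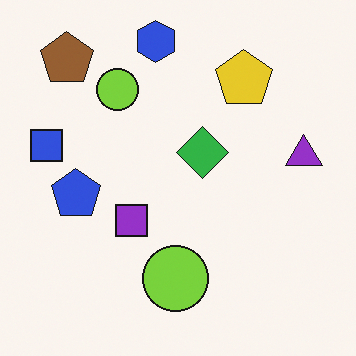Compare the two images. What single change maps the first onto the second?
This is the original image flipped horizontally (left ↔ right).

The blue square is in the right of the first image and the left of the second — shapes on opposite sides of the vertical midline have swapped in a mirror flip.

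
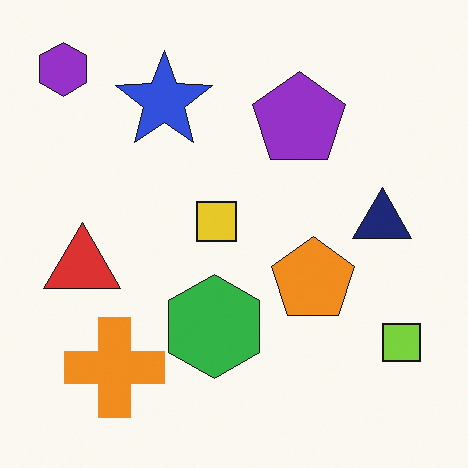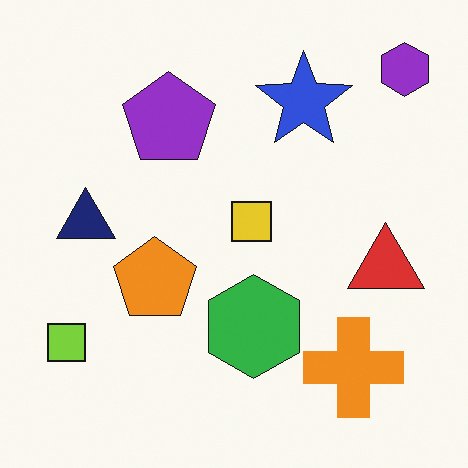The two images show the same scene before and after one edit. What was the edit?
Flipped horizontally (left ↔ right).

The purple hexagon is in the top-left of the first image and the top-right of the second — shapes on opposite sides of the vertical midline have swapped in a mirror flip.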